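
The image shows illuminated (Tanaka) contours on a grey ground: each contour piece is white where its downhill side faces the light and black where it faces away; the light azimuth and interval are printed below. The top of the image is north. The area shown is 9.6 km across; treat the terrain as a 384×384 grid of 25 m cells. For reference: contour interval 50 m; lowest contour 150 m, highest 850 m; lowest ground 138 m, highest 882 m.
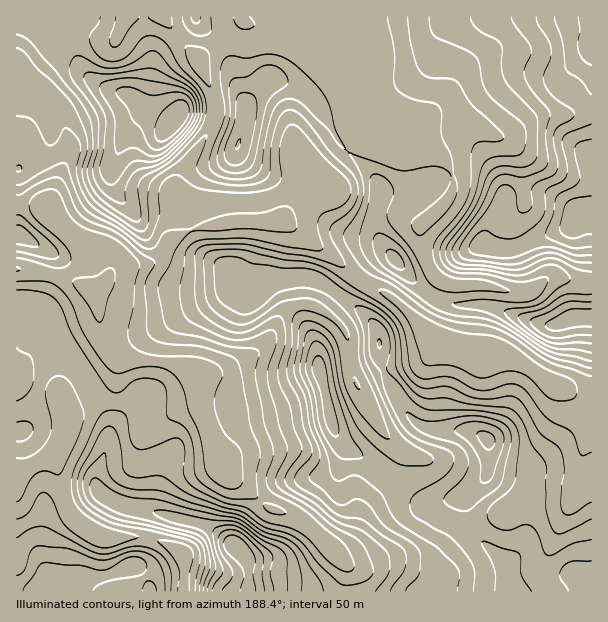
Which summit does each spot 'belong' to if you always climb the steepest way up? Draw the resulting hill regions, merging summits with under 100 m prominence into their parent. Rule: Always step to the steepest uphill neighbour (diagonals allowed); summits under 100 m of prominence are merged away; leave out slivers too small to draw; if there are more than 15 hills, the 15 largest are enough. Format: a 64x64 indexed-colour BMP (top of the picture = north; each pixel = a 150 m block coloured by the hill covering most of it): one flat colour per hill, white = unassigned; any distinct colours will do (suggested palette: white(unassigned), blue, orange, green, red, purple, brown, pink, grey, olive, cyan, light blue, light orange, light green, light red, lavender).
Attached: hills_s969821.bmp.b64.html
<image width="64" height="64" href="data:image/bmp;base64,Qk12CAAAAAAAAHYAAAAoAAAAQAAAAEAAAAABAAQAAAAAAAAIAAATCwAAEwsAABAAAAAAAAAA////ALR3HwAOf/8ALKAsACgn1gC9Z5QAS1aMAMJ34wB/f38AIr28AM++FwDox64AeLv/AIrfmACWmP8A1bDFAHd3d3d3d3d3d3MzMzMzMzMzMxERERERERERERERERERd3d3d3d3d3d3czMzMzMzMzMzMRERERERERERERERERF3d3d3d3d3d3dzMzMzMzMzMzMxEREREREREREREREREXd3d3d3d3d3d3MzMzMzMzMzMxERERERERERERERERERd3d3d3d3d3d3MzMzMzMzMzMxERERERERERERERERERF3d3d3d3d3dzMzMzMzMzMzMxEREREREREREREREREREXd3d3dzMzMzMzMzMzMzMzMxERERERERERERERERERERd3d3czMzMzMzMzMzMzMzMxERERERERERERERERERERF3d3czMzMzMzMzMzMzMzMxEREREREREREREREREREREXd3dzMzMzMzMzMzMzMzERERERERERERERERERERERERd3dzMzMzMzMzMzMzMzERERERERERERERERERERERERF3d3MzMzMzMzMzMzMzEREREREREREREREREREREREREXd3czMzMzMzMzMzMxERERERERERERERERERERERERERJ3dzMzMzMzMzMzMxEREREREREREREREREREREREREREiJzMzMzMzMzMzMxERERERERERERERERERERERERERESIiMzMzMzMzMzMzERERERERERERERERERERERERERERIiIjMzMzMzMzMzMREREREREREREREREREREREREREREiIiMzMzMzMzMzMRERERERERERERERERERERERERERESIiIjMzMzMzMzMxERERERERERERERERERERERERERERIiIiMzMzMzMzMzEREREREREREREREREREREREREREREiIiMzMzMzMzMzERERERERERERERERERERERERERERESIiIzMzMzMzMzMRERERERERERERERERERERERERERFmIiIjMzMzMzMzMxERERERERERERERERERERERERERFmYiIiIzMzMzMzMzERERERERERERERERERERERERERZmZiIiIiMzMzMzMzERERERERERERERERERERERERERZmZmIiIiIiMzMzMREREREREREREREREREREREREREWZmZmYiIiIiIjERERERERERERERERERERERERERFmZmZmZmZiIiIiIiEREREREREREREREREREREREREWZmZmZmZmZmIiIiIiIRERERERERERERERERERERERFmZmZmZmZmZmYiIiIiIRERERERERERERERERERERERFmZmZmZmZmZmZiIiIiIhERERERERERERERERERERERFmZmZmZmZmZmZmIiIiIiEREREREREREREREREREREREmZmZmZmZmZmZmYiIiIiIREREREREREREREREREREREiJmZmZmZmZmZmZiIiIiIhERERERERERERERERERERIiIiZmZmZiImZmZmIiIiIiIRERERERERERERERERESIiIiIiIiIiIiImZiIiIiIiIkERERERERERERERERESIiIiIiIiIiIiIiIiIiIiIiIkRERBERERERERERERESIiIiIiIiIiIiIiIiIiIiIiIiREREQRERERERERERESIiIiIiIiIiIiIiIiIiIiIiIiREREREERERERERERESIiIiIiIiIiIiIiIiIiIiIiIkREREREQhEREREREREiIiIiIiIiIiIiIiIiIiIiIiIkRERERERCIhEREREREiIiIiIiIiIiIiIiIiIiIiIiIkREREREREIiJVVVVVUiIiIiIiIiIiIiIiIiIiIiIiIiREREREREQiIlVVVVVSIiIiIiIiIiIiIiIiIiIiIiIiJERERERERCIlVVVVVVUiIiIiIiIiIiIiIiIiIiIiIiIkREREREREIlVVVVVVVVIiIiIiIiIiIiIiIiIiIiIiIiJERERERERFVVVVVVVVVSIiIiIiIiIiIiIiIiIiIiIiIkREREREREVVVVVVVVVVVSIiIiIiIiIiIiIiIiIiIiIiRERERERERFVVVVVVVVVVUiIiIiIiIiIiIiIiIiIiIiIkRERERERERVVVVVVVVVVSIiIiIiIiIiIiIiIiIiIiIiRERERERERFVVVVVVVVVVUiIiIiIiIiIiIiIiIiIiIiJERERERERERVVVVVVVVVVVIiIiIiIiIiIiIiIiIiIiJEREREREREREVVVVVVVVVVUiIiIiIiIiIiIiIiIiIiIkRERERERERERVVVVVVVVVVSIiIiIiIiIiIiIiIiIiIiRERERERERERFVVVVVVVVVSIiIiIiIiIiIiIiIiIiIiREREREREREREVVVVVVVVVVIiIiIiIiIiIiIiIiIiIiRERERERERERERVVVVVVVVVIiIiIiIiIiIiIiIiIiIiRERERERERERERVVVVVVVVVUiIiIiIiIiIiIiIiIiIkRERERERERERERFVVVVVVVVUiIiIiIiIiIiIiIiIiIiREREREREREREREVVVVVVVVVSIiIiIiIiIiIiIiIiIiJEREREREREREREJVVVVVVVVSIiIiIiIiIiIiIiIiIiIkREREREREREREIiVVVVVVVSIiIiIiIiIiIiIiIiIiIiREREREREREREIiIlVVVVUiIiIiIiIiIiIiIiIiIiIiJEREREREREREIiIiJVVVIiIiIiIiIiIiIiIiIiIiIiIkREREREREREQiIiIiIiIiIiIiIiIiIiIiIiIiIiIiIi"/>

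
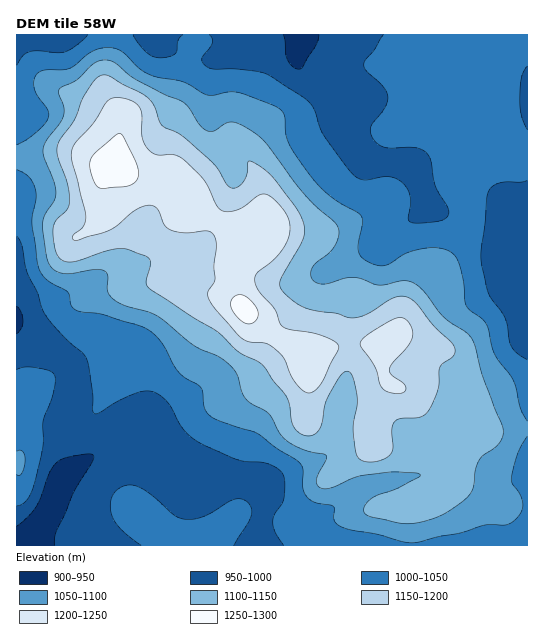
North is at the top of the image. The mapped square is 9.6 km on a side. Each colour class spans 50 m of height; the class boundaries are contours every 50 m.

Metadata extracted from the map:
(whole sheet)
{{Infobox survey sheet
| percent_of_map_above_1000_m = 79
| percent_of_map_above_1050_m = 51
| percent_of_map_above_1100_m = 37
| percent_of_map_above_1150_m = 22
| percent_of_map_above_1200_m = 9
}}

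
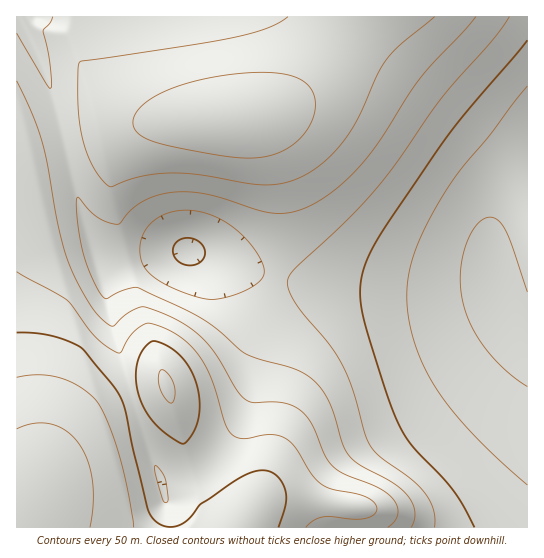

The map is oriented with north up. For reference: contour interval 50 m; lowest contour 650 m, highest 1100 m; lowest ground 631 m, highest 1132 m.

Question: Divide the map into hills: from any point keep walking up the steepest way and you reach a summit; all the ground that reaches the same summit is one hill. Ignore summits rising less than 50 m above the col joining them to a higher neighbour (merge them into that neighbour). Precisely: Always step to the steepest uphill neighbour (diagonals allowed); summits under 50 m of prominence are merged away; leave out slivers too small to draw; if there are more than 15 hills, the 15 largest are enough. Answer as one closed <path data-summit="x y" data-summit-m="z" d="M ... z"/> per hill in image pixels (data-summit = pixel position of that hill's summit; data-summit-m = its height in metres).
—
<path data-summit="238 118" data-summit-m="986" d="M527 16l-505 0-1 2 16 32 15 41 25 107 15 48 7 15 27 0 27-6 34-4 62 20 50 12 103 8 49 0 38-6 8 1-6-29 1-32 11-19 25-19z"/><path data-summit="33 503" data-summit-m="1132" d="M21 16l-5 1 0 510 511 1 1-339-21 12-11 14-4 10-1 32 7 31-9-1-46 6-109-1-27 4-18 9-14 18-8 16-8 22-6 32-5 17-13 24-29 33-12 6-32 10-19-52-20-64-12-49-8-47-11-25-15-48-25-107-15-41z"/><path data-summit="166 386" data-summit-m="1057" d="M187 251l-34 4-27 6-27 1 5 15 7 41 17 68 34 97 32-10 12-6 29-33 13-24 5-17 6-32 8-22 17-29 13-10 16-5 21-3 109 1 45-6-11 0-26 4-49 0-93-7-42-8z"/>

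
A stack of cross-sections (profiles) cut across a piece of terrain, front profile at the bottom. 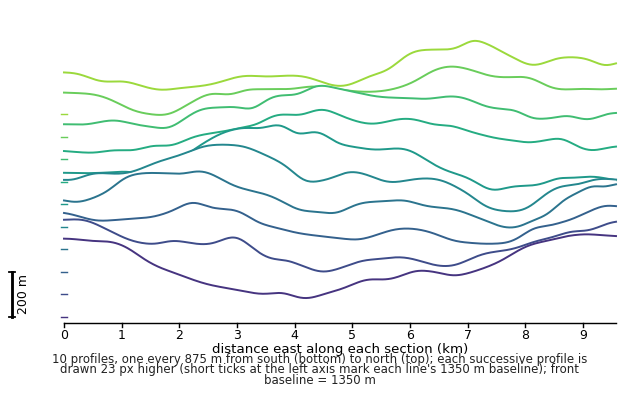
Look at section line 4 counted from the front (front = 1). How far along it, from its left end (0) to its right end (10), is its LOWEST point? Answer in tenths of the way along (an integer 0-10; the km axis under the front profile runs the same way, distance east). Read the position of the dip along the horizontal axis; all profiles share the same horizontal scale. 8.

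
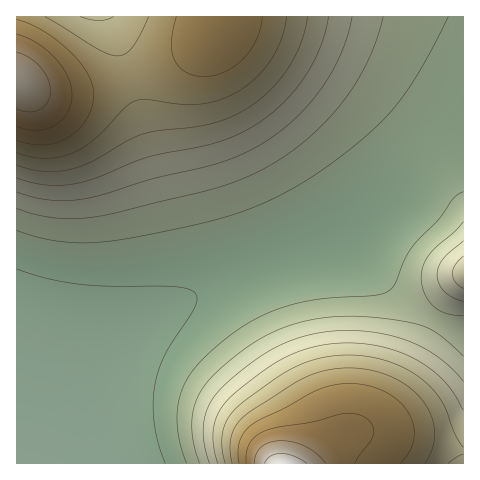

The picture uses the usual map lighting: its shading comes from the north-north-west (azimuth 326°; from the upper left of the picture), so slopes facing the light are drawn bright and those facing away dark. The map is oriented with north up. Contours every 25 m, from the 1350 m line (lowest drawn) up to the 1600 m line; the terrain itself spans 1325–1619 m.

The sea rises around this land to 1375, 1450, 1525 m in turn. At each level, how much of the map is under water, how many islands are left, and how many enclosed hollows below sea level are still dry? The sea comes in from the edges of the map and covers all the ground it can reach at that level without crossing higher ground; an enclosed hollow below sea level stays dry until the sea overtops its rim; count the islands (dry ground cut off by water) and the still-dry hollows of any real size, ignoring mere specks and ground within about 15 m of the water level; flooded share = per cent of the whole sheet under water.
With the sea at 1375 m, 39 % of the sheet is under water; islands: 0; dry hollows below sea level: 0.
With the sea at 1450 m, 67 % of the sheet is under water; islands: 0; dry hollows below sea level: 0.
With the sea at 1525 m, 89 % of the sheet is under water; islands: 0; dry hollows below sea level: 0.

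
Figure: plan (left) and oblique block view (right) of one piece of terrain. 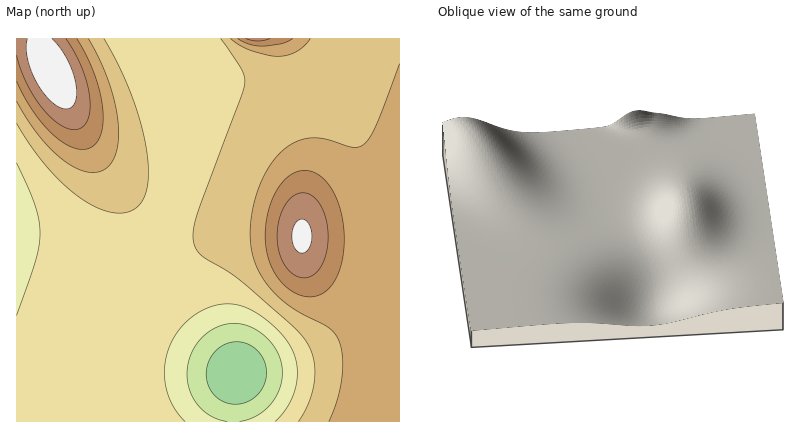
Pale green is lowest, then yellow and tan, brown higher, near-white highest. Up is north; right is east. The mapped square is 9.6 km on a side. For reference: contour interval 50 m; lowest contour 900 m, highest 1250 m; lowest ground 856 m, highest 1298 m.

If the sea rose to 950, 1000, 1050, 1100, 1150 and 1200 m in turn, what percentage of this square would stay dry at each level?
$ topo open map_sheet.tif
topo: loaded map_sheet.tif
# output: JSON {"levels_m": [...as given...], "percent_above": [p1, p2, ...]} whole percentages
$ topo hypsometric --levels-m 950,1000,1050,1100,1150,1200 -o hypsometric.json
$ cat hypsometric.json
{"levels_m": [950, 1000, 1050, 1100, 1150, 1200], "percent_above": [95, 90, 52, 29, 10, 6]}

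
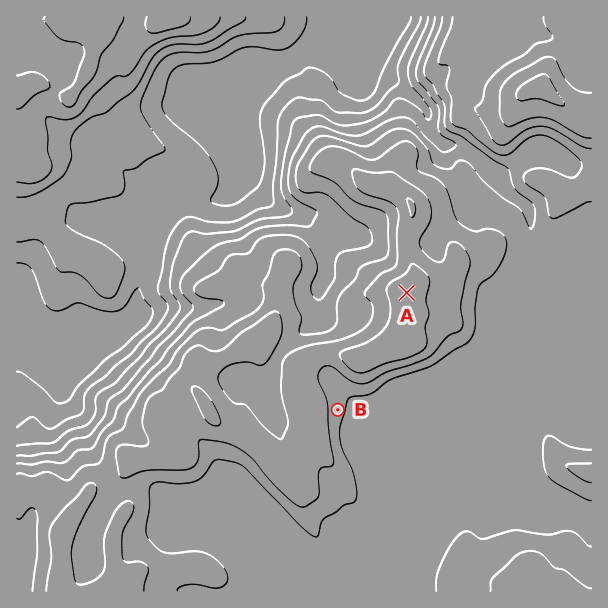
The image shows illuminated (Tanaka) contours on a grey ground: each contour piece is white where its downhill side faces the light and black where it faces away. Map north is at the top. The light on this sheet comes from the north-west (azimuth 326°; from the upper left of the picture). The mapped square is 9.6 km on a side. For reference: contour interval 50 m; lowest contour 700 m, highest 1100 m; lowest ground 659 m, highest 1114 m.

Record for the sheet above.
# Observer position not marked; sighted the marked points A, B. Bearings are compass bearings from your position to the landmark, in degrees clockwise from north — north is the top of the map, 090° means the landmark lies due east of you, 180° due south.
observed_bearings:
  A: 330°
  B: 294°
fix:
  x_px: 522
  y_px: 492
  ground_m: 910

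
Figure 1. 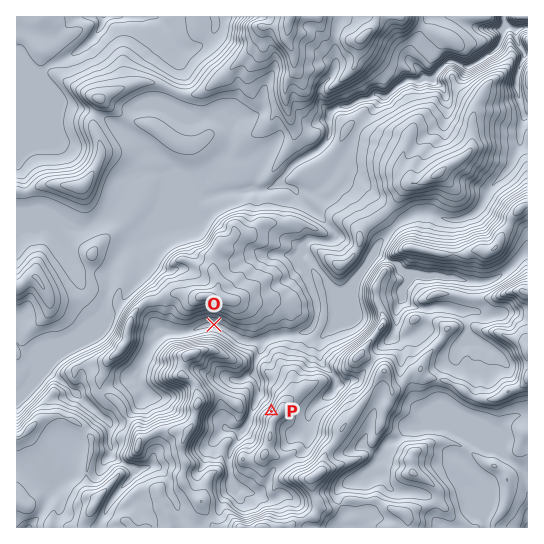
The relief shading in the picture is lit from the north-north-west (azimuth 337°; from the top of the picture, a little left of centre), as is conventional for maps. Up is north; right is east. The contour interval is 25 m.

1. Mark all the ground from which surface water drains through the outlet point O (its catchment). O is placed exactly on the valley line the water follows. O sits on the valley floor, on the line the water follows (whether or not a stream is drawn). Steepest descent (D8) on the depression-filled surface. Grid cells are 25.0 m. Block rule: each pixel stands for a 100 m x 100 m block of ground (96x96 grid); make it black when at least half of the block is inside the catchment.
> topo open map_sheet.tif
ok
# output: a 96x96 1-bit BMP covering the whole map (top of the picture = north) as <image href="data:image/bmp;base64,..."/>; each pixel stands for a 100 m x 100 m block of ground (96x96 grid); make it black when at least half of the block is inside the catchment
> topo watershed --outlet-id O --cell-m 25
<image width="96" height="96" href="data:image/bmp;base64,Qk2+BAAAAAAAAD4AAAAoAAAAYAAAAGAAAAABAAEAAAAAAIAEAAATCwAAEwsAAAIAAAAAAAAA////AAAAAAAAAAAAAAAAAAAAAAAAAAAAAAAAAAAAAAAAAAAAAAAAAAAAAAAAAAAAAAAAAAAAAAAAAAAAAAAAAAAAAAAAAAAAAAAAAAAAAAAAAAAAAAAAAAAAAAAAAAAAAAAAAAAAAAAAAAAAAAAAAAAAAAAAAAAAAAAAAAAAAAAAAAAAAAAAAAAAAAAAAAAAAAAAAAAAAAAAAAAAAAAAAAAAAAAAAAAAAAAAAAAAAAAAAAAAAAAAAAAAAAAAAAAAAAAAAAAAAAAAAAAAAAAAAAAAAAAAAAGAAAAAAAAAAAAAAAH/AAAAAAAAAAAAAAP/gAAAAAAAAAAAAAf/gAAAAAAAAAAAAA//wAAAAAAAAAAAAA//wAAAAAAAAAAAAB//wAAAAAAAAAAAAD//wAAAAAAAAAAAAP//wAAAAAAAAAAAAP//wAAAAAAAAAAAAP//gAAAAAAAAAAAAP//AAAAAAAAAAAAAH/+AAAAAAAAAAAAAH/+AAAAAAAAAAAAAH//AAAAAAAAAAAAAB//gAAAAAAAAAAAAA//8AAAAAAAAAAAAA//+AAAAAAAAAAAAAf/+AAAAAAAAAAAAAf/+AAAAAAAAAAAAAf/+AAAAAAAAAAAAAf/+AAAAAAAAAAAAAP/+AAAAAAAAAAAAAP/+AAAAAAAAAAAAAH/+AAAAAAAAAAAAAB/+AAAAAAAAAAAAAAP+AAAAAAAAAAAAAAAAAAAAAAAAAAAAAAAAAAAAAAAAAAAAAAAAAAAAAAAAAAAAAAAAAAAAAAAAAAAAAAAAAAAAAAAAAAAAAAAAAAAAAAAAAAAAAAAAAAAAAAAAAAAAAAAAAAAAAAAAAAAAAAAAAAAAAAAAAAAAAAAAAAAAAAAAAAAAAAAAAAAAAAAAAAAAAAAAAAAAAAAAAAAAAAAAAAAAAAAAAAAAAAAAAAAAAAAAAAAAAAAAAAAAAAAAAAAAAAAAAAAAAAAAAAAAAAAAAAAAAAAAAAAAAAAAAAAAAAAAAAAAAAAAAAAAAAAAAAAAAAAAAAAAAAAAAAAAAAAAAAAAAAAAAAAAAAAAAAAAAAAAAAAAAAAAAAAAAAAAAAAAAAAAAAAAAAAAAAAAAAAAAAAAAAAAAAAAAAAAAAAAAAAAAAAAAAAAAAAAAAAAAAAAAAAAAAAAAAAAAAAAAAAAAAAAAAAAAAAAAAAAAAAAAAAAAAAAAAAAAAAAAAAAAAAAAAAAAAAAAAAAAAAAAAAAAAAAAAAAAAAAAAAAAAAAAAAAAAAAAAAAAAAAAAAAAAAAAAAAAAAAAAAAAAAAAAAAAAAAAAAAAAAAAAAAAAAAAAAAAAAAAAAAAAAAAAAAAAAAAAAAAAAAAAAAAAAAAAAAAAAAAAAAAAAAAAAAAAAAAAAAAAAAAAAAAAAAAAAAAAAAAAAAAAAAAAAAAAAAAAAAAAAAAAAAAAAAAAAAAAAAAAAAAAAAAAAAAAAAAAAAAAAAAAAAAAAAAAAAAAAAAAAAAAAAAAAAAAAAAAAAAAAAAAAAAAAAAAAAAAAAAAAAAAAAAAAAAAAAAAAAAA="/>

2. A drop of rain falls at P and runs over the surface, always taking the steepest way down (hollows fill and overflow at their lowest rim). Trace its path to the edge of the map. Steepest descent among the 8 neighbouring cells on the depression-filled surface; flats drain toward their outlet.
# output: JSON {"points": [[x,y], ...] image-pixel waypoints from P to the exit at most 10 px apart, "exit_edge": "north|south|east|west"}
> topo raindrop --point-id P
{"points": [[271, 411], [261, 401], [259, 390], [258, 381], [255, 370], [257, 359], [261, 349], [266, 339], [277, 337], [287, 334], [298, 334], [309, 329], [315, 318], [317, 307], [314, 297], [310, 286], [306, 275], [302, 265], [305, 254], [307, 243], [318, 241], [329, 241], [334, 233], [325, 222], [314, 211], [303, 202], [295, 191], [286, 186], [282, 178], [291, 167], [302, 159], [313, 153], [323, 145], [330, 134], [330, 123], [331, 113], [342, 106], [353, 105], [363, 99], [374, 95], [385, 97], [395, 89], [406, 82], [417, 81], [427, 81], [438, 71], [449, 62], [459, 65], [470, 66], [481, 59], [491, 53], [499, 43], [503, 33], [503, 22], [503, 17]], "exit_edge": "north"}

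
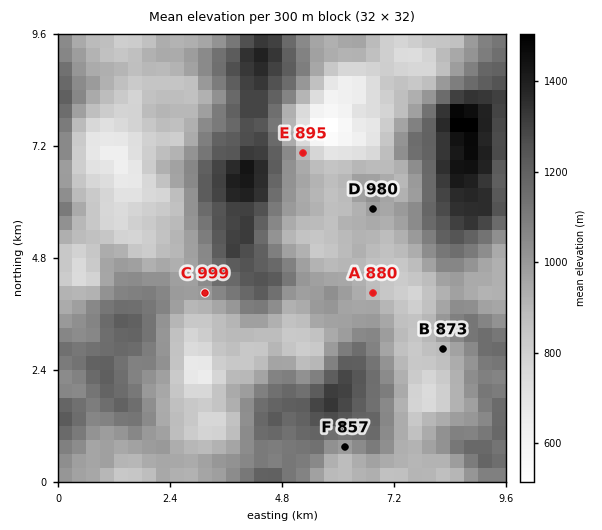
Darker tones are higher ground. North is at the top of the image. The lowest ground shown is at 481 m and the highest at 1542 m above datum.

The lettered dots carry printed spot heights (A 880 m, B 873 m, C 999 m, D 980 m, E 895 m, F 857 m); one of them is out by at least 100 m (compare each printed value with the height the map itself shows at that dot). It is F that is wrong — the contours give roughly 982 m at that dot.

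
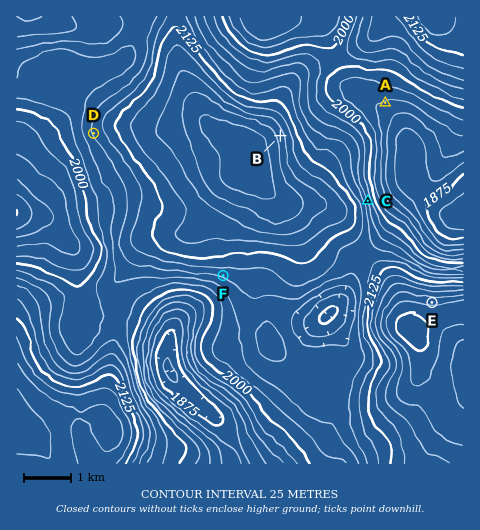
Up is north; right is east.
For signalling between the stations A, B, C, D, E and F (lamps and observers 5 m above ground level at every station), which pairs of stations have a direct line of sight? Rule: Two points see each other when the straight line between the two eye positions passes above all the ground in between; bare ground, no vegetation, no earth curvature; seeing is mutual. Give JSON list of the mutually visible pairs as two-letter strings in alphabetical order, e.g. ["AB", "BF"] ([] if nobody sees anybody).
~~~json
["AB", "AC", "AE", "BE", "CE"]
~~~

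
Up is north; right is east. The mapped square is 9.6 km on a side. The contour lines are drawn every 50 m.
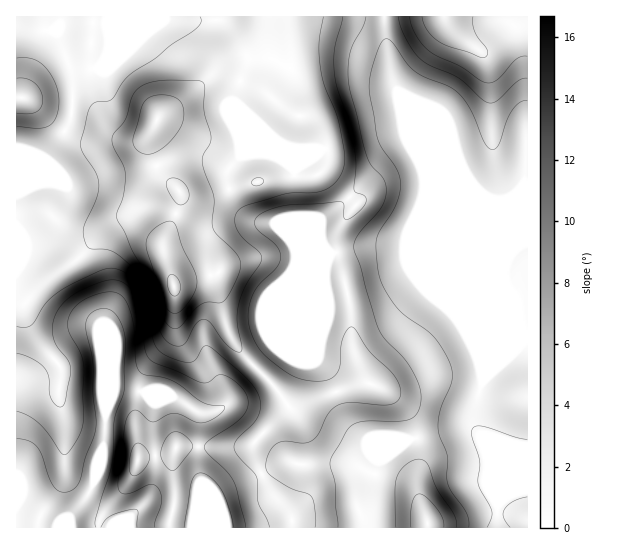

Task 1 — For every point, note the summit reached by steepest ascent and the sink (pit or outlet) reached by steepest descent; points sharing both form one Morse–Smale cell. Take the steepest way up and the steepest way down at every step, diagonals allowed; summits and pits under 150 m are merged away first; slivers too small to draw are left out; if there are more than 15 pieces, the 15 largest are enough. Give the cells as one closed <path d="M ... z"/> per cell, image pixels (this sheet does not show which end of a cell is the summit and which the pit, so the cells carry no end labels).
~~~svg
<path d="M286 16l-270 1 1 511 275-1 0-9-3-5-21-26-15-34 0-10 35-34 0-4-17-23-23-21-15-19-9-23-8-32-1-9 2-4-32 6-11 5-11-36 2-14 15-32 1-10 5 3 20 0 33-11 42-9 33 0 10-7 4-12-5-23-6-9-8-8-11-1-8-4-15-13 0-5 16-28 0-19z"/><path d="M383 16l-96 1 4 30 0 19-16 28 0 5 15 13 8 4 11 1 8 8 8 17 0 9 3 6-1 6-3 6-10 7-33 0-42 9-33 11-20 0-5-3-4 18-14 32 2 16 9 26 11-5 34-7-4 5 1 9 8 32 9 23 15 19 23 21 17 23 0 4-35 34 0 10 15 34 21 26 4 15 234 0 1-283-9 2-10 10-6 13-23 56-1 30 0-69-84-201-6-20z"/><path d="M527 16l-143 1 5 49 6 20 84 201 0 69 1-30 23-56 6-13 10-10 9-4z"/>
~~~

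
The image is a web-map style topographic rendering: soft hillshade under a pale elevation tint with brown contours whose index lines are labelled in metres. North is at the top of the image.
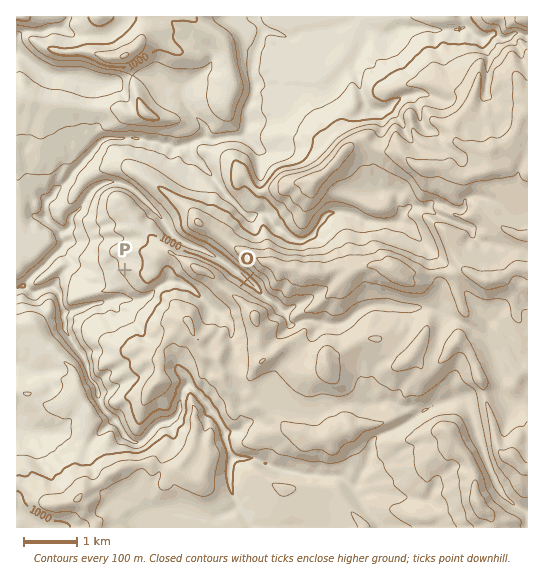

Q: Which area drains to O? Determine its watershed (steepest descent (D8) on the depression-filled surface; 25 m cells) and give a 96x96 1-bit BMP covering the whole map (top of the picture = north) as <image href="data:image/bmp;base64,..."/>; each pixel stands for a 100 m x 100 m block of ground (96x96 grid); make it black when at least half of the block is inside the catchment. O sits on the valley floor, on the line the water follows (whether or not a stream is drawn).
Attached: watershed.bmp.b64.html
<image width="96" height="96" href="data:image/bmp;base64,Qk2+BAAAAAAAAD4AAAAoAAAAYAAAAGAAAAABAAEAAAAAAIAEAAATCwAAEwsAAAIAAAAAAAAA////AAAAAAAAAAAAAAAAAAAAAAAAAAAAAAAAAAAAAAAAAAAAAAAAAAAAAAAAAAAAAAAAAAAAAAAAAAAAAAAAAAAAAAAAAAAAAAAAAAAAAAAAAAAAAAAAAAAAAAAAAAAAAAAAAAAAAAAAAAAAAAAAAAAAAAAAAAAAAAAAAAAAAAAAAAAAAAAAAAAAAAAAAAAAAAAAAAAAAAAAAAAAAAAAAAAAAAAAAAAAAAAAAAAAAAAAAAAAAAAAAAAAAAAAAAAAAAAAAAAAAAAAAAAAAAAAAAAAAAAAAAAAAAAAAAAAAAAAAAAAAAAAAAAAAAAAAAAAAAAAAAAAAAAAAAAAAAAAAAAAAAAAAAAAAAAAAAAAAAAAAAAAAAAAAAAAAAAAAAAAAAAAAAAAAAAAAAAAAAAAAAAAAAAAAAAAAAAAAAAAAAAAAAAAAAAAAAAAAAAAAAAAAAAAAAAAAAAAAAAAAAAAAAAAAAAAAAAAAAAPgAAAAAAAAAAAAAAfwAAOAAAAAAAAAAA/4ADfAAAAAAAAAAP/8AH/gAAAAAAAAAP//AP/wAAAAAAAAAf//wf/wAAAAAAAAAP/////4AAAAAAAAAP/////4AAAAAAAAAf/////4AAAAAAAAAf/////8AAAAAAAAAf/////8AAAAAAAAA//////8AAAAAAAAB//////8AAAAAAAAD//////4AAAAAAAAH//////4AAAAAAAAD//////4AAAAAAAAB//////4AAAAAAAAB//////4AAAAAAAAA//////wAAAAAAAAAf4CP4AAAAAAAAAAAOAAAAAAAAAAAAAAAAAAAAAAAAAAAAAAAAAAAAAAAAAAAAAAAAAAAAAAAAAAAAAAAAAAAAAAAAAAAAAAAAAAAAAAAAAAAAAAAAAAAAAAAAAAAAAAAAAAAAAAAAAAAAAAAAAAAAAAAAAAAAAAAAAAAAAAAAAAAAAAAAAAAAAAAAAAAAAAAAAAAAAAAAAAAAAAAAAAAAAAAAAAAAAAAAAAAAAAAAAAAAAAAAAAAAAAAAAAAAAAAAAAAAAAAAAAAAAAAAAAAAAAAAAAAAAAAAAAAAAAAAAAAAAAAAAAAAAAAAAAAAAAAAAAAAAAAAAAAAAAAAAAAAAAAAAAAAAAAAAAAAAAAAAAAAAAAAAAAAAAAAAAAAAAAAAAAAAAAAAAAAAAAAAAAAAAAAAAAAAAAAAAAAAAAAAAAAAAAAAAAAAAAAAAAAAAAAAAAAAAAAAAAAAAAAAAAAAAAAAAAAAAAAAAAAAAAAAAAAAAAAAAAAAAAAAAAAAAAAAAAAAAAAAAAAAAAAAAAAAAAAAAAAAAAAAAAAAAAAAAAAAAAAAAAAAAAAAAAAAAAAAAAAAAAAAAAAAAAAAAAAAAAAAAAAAAAAAAAAAAAAAAAAAAAAAAAAAAAAAAAAAAAAAAAAAAAAAAAAAAAAAAAAAAAAAAAAAAAAAAAAAAAAAAAAAAAAAAAAAAAAAAAAAAAAAAAAAAAAAAAAAAAAAAAAAAAAAAAAAAAAAAAAAAAAAAAAAAAAAAAAAAAA="/>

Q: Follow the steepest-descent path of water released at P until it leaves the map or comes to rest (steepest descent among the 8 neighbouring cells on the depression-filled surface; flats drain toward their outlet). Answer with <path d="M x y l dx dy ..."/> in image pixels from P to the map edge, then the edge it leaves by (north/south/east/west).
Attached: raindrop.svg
<path d="M125 270l-14 13-21 0-3-1-16-16 0-4-10-11 0-1-3 0-13 15-4 2-16 16 0 2-3 0-3 2-2 0"/>
exit: west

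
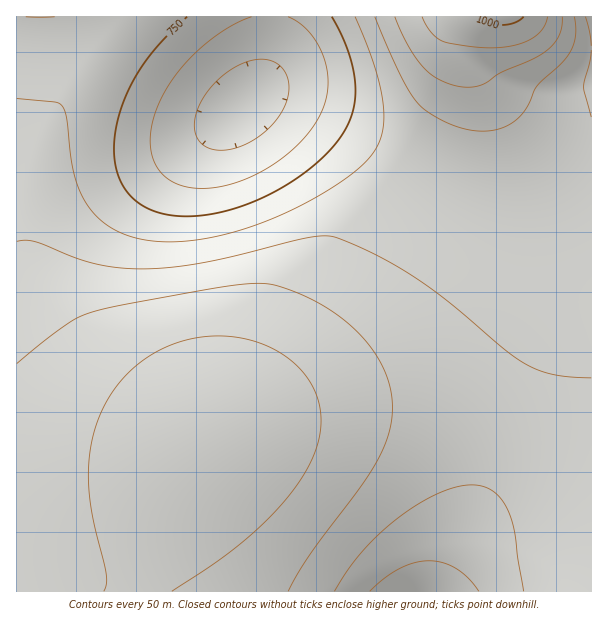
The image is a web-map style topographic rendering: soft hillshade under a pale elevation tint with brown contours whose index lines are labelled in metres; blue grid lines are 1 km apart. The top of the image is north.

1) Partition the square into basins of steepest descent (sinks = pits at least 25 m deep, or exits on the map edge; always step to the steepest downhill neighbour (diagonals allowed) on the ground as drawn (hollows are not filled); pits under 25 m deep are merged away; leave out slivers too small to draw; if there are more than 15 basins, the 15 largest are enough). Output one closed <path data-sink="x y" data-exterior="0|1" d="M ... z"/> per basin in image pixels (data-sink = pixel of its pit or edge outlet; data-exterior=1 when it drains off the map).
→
<path data-sink="242 107" data-exterior="0" d="M480 16l-464 1 1 575 124 0 10-35 15-36 16-35 28-46 9-10 80-38 51-30 45-34 27-29 18-26 18-34 18-57 5-27 1-29-4-39-9-25 0-20z"/><path data-sink="420 591" data-exterior="1" d="M407 410l-59 0-36 4-60 8-34 10-14 17-26 46-27 62-7 22-2 12 450 0 0-99-11-12-33-26-48-24-47-14z"/><path data-sink="591 17" data-exterior="1" d="M591 16l-109 0-4 4-9 22 0 20 7 19 5 24 1 26-2 34-16 59-24 49-25 35-20 20-30 24-50 32-88 44 61-12 60-6 59 0 46 6 47 14 33 15 30 19 29 27z"/>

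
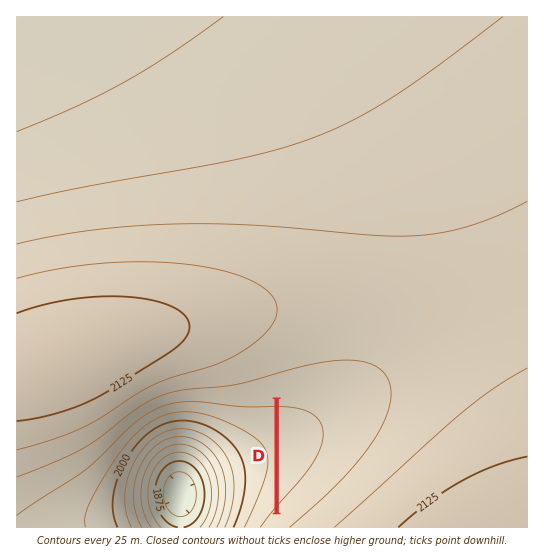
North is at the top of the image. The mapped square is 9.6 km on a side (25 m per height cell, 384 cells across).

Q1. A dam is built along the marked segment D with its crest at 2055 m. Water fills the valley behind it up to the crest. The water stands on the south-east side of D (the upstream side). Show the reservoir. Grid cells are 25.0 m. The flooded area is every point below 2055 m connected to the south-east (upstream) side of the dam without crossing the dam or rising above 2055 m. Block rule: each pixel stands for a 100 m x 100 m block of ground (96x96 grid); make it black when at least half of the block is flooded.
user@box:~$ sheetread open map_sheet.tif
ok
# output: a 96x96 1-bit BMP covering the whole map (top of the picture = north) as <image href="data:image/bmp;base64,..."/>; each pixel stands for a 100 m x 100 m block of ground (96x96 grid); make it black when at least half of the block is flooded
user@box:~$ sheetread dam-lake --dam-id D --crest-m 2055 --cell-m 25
<image width="96" height="96" href="data:image/bmp;base64,Qk2+BAAAAAAAAD4AAAAoAAAAYAAAAGAAAAABAAEAAAAAAIAEAAATCwAAEwsAAAIAAAAAAAAA////AAAAAAAAAAAAAAAAAAAAAAAAAAAAAAAAAAAAAAAAAAAAAAAAAAAAAAAAAAAAAAAAAAAAAAAAAAAAAABAAAAAAAAAAAAAAABgAAAAAAAAAAAAAABwAAAAAAAAAAAAAAB4AAAAAAAAAAAAAAB8AAAAAAAAAAAAAAB+AAAAAAAAAAAAAAB/AAAAAAAAAAAAAAB/gAAAAAAAAAAAAAB/wAAAAAAAAAAAAAB/wAAAAAAAAAAAAAB/4AAAAAAAAAAAAAB/4AAAAAAAAAAAAAB/8AAAAAAAAAAAAAB/8AAAAAAAAAAAAAB/8AAAAAAAAAAAAAB/8AAAAAAAAAAAAAB/8AAAAAAAAAAAAAB/4AAAAAAAAAAAAAB/wAAAAAAAAAAAAAB/AAAAAAAAAAAAAAAAAAAAAAAAAAAAAAAAAAAAAAAAAAAAAAAAAAAAAAAAAAAAAAAAAAAAAAAAAAAAAAAAAAAAAAAAAAAAAAAAAAAAAAAAAAAAAAAAAAAAAAAAAAAAAAAAAAAAAAAAAAAAAAAAAAAAAAAAAAAAAAAAAAAAAAAAAAAAAAAAAAAAAAAAAAAAAAAAAAAAAAAAAAAAAAAAAAAAAAAAAAAAAAAAAAAAAAAAAAAAAAAAAAAAAAAAAAAAAAAAAAAAAAAAAAAAAAAAAAAAAAAAAAAAAAAAAAAAAAAAAAAAAAAAAAAAAAAAAAAAAAAAAAAAAAAAAAAAAAAAAAAAAAAAAAAAAAAAAAAAAAAAAAAAAAAAAAAAAAAAAAAAAAAAAAAAAAAAAAAAAAAAAAAAAAAAAAAAAAAAAAAAAAAAAAAAAAAAAAAAAAAAAAAAAAAAAAAAAAAAAAAAAAAAAAAAAAAAAAAAAAAAAAAAAAAAAAAAAAAAAAAAAAAAAAAAAAAAAAAAAAAAAAAAAAAAAAAAAAAAAAAAAAAAAAAAAAAAAAAAAAAAAAAAAAAAAAAAAAAAAAAAAAAAAAAAAAAAAAAAAAAAAAAAAAAAAAAAAAAAAAAAAAAAAAAAAAAAAAAAAAAAAAAAAAAAAAAAAAAAAAAAAAAAAAAAAAAAAAAAAAAAAAAAAAAAAAAAAAAAAAAAAAAAAAAAAAAAAAAAAAAAAAAAAAAAAAAAAAAAAAAAAAAAAAAAAAAAAAAAAAAAAAAAAAAAAAAAAAAAAAAAAAAAAAAAAAAAAAAAAAAAAAAAAAAAAAAAAAAAAAAAAAAAAAAAAAAAAAAAAAAAAAAAAAAAAAAAAAAAAAAAAAAAAAAAAAAAAAAAAAAAAAAAAAAAAAAAAAAAAAAAAAAAAAAAAAAAAAAAAAAAAAAAAAAAAAAAAAAAAAAAAAAAAAAAAAAAAAAAAAAAAAAAAAAAAAAAAAAAAAAAAAAAAAAAAAAAAAAAAAAAAAAAAAAAAAAAAAAAAAAAAAAAAAAAAAAAAAAAAAAAAAAAAAAAAAAAAAAAAAAAAAAAAAAAAAAAAAAAAAAAAAAAAAAAAAAAAAAAAAAAAAAAAAAAAAAAAAAAAAAAAAAAAAAAAAAAAAAAAAAAAAAAAAAAAAAAAAAAAAA="/>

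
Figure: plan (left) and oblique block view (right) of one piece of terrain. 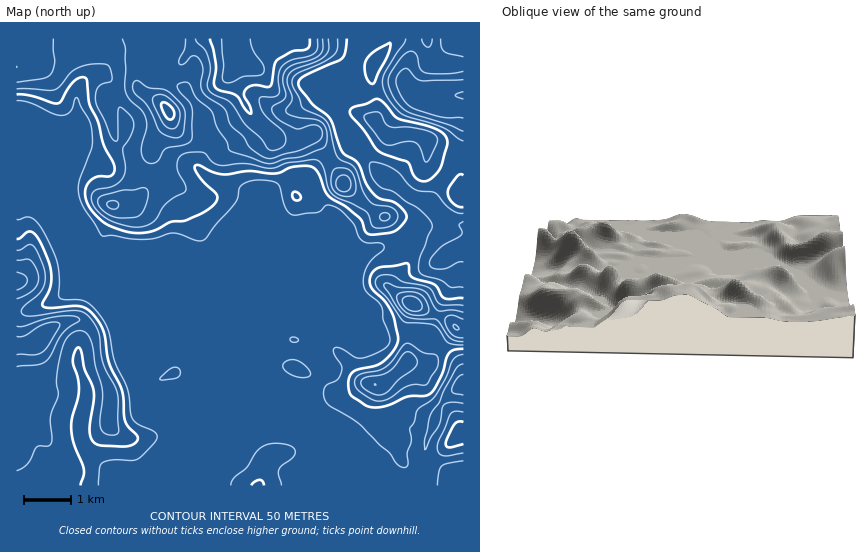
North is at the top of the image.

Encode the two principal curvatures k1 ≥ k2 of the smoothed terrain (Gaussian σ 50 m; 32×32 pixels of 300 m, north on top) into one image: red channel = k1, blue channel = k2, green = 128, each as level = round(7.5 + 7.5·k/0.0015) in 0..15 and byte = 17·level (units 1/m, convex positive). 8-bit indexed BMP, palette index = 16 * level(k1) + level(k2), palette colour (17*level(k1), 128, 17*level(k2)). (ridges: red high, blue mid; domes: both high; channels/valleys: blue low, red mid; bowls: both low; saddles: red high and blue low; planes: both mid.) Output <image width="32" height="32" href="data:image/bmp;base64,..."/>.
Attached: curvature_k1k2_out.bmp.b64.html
<image width="32" height="32" href="data:image/bmp;base64,Qk02CAAAAAAAADYEAAAoAAAAIAAAACAAAAABAAgAAAAAAAAEAAATCwAAEwsAAAABAAAAAAAAAIAAABGAAAAigAAAM4AAAESAAABVgAAAZoAAAHeAAACIgAAAmYAAAKqAAAC7gAAAzIAAAN2AAADugAAA/4AAAACAEQARgBEAIoARADOAEQBEgBEAVYARAGaAEQB3gBEAiIARAJmAEQCqgBEAu4ARAMyAEQDdgBEA7oARAP+AEQAAgCIAEYAiACKAIgAzgCIARIAiAFWAIgBmgCIAd4AiAIiAIgCZgCIAqoAiALuAIgDMgCIA3YAiAO6AIgD/gCIAAIAzABGAMwAigDMAM4AzAESAMwBVgDMAZoAzAHeAMwCIgDMAmYAzAKqAMwC7gDMAzIAzAN2AMwDugDMA/4AzAACARAARgEQAIoBEADOARABEgEQAVYBEAGaARAB3gEQAiIBEAJmARACqgEQAu4BEAMyARADdgEQA7oBEAP+ARAAAgFUAEYBVACKAVQAzgFUARIBVAFWAVQBmgFUAd4BVAIiAVQCZgFUAqoBVALuAVQDMgFUA3YBVAO6AVQD/gFUAAIBmABGAZgAigGYAM4BmAESAZgBVgGYAZoBmAHeAZgCIgGYAmYBmAKqAZgC7gGYAzIBmAN2AZgDugGYA/4BmAACAdwARgHcAIoB3ADOAdwBEgHcAVYB3AGaAdwB3gHcAiIB3AJmAdwCqgHcAu4B3AMyAdwDdgHcA7oB3AP+AdwAAgIgAEYCIACKAiAAzgIgARICIAFWAiABmgIgAd4CIAIiAiACZgIgAqoCIALuAiADMgIgA3YCIAO6AiAD/gIgAAICZABGAmQAigJkAM4CZAESAmQBVgJkAZoCZAHeAmQCIgJkAmYCZAKqAmQC7gJkAzICZAN2AmQDugJkA/4CZAACAqgARgKoAIoCqADOAqgBEgKoAVYCqAGaAqgB3gKoAiICqAJmAqgCqgKoAu4CqAMyAqgDdgKoA7oCqAP+AqgAAgLsAEYC7ACKAuwAzgLsARIC7AFWAuwBmgLsAd4C7AIiAuwCZgLsAqoC7ALuAuwDMgLsA3YC7AO6AuwD/gLsAAIDMABGAzAAigMwAM4DMAESAzABVgMwAZoDMAHeAzACIgMwAmYDMAKqAzAC7gMwAzIDMAN2AzADugMwA/4DMAACA3QARgN0AIoDdADOA3QBEgN0AVYDdAGaA3QB3gN0AiIDdAJmA3QCqgN0Au4DdAMyA3QDdgN0A7oDdAP+A3QAAgO4AEYDuACKA7gAzgO4ARIDuAFWA7gBmgO4Ad4DuAIiA7gCZgO4AqoDuALuA7gDMgO4A3YDuAO6A7gD/gO4AAID/ABGA/wAigP8AM4D/AESA/wBVgP8AZoD/AHeA/wCIgP8AmYD/AKqA/wC7gP8AzID/AN2A/wDugP8A/4D/AIV2hoanhnaHl3Z3h4iHhqaouIeGh4eHh4d3h4WE13R2mIaImJiFdnaWhneHh4eHhna3loWFh4eHh3eEyaWlk3SYhpeXhZSFhpaGhod3h4eGhajJyKaHd4d3hJa3hZL4qIeHmIdzprjY18enhneHh3eHhISEhod3d3SnyKiXgMfph4eXh3SV6bVkhYWHd4eHd3eHh4eHh4Z0prZ1hriDgtmHh5eHhHT4tnN3h3eHh4eHh4eHh3eFlaemo4JzlYOhuHeHh5iFc/fHgoaGdoeHh4eHh4eHdoXItaLYyYWW2JCCdoaWl4SE95OEp7iolneHh4eHhoSmpoWT+fr3ppXYp1B2laaFg8bmcnaFlrmFh4eHh3emybeGdaSic6T4x7fIgba4pnVz57Rzh3eHhYeHh4eHh4aUhYeWt3V1Y+jHpONxxfjYZFL3tHR3h4eHh4d3h5iHl6iol5aFhnZT05N2oPmEtvn29fiRhoeHh4eHh3eHh4eGhoZ2lqiXloTTgID0+oGAgbXoo4KHh4eHh4eHd3d3h3eHh4eWhnZkcNb79PK3ppSBcZKDh4eHh4eHh4eHh4eHd4eHh3eHlYHU+PzGUZTZyqWEhoeGh4eHh3eHh5eHh3eHh4eHh4aS9/mSk7Wklqe5loR3hqiGh4eHd3eGmIiHd4eHl4eHd4PGlbWjUnSXpciFhYeWp3Z2hod3doWXmIeHh4eHh4eHdZSFhdZ0doaUx4SGd5aVcoKDhGSWp4aHh4eHh4d3h4akk4KEx5WGh5S2hHd2g6KmubiWlqeHdnZ3h4eGhoaGdIXo2KO2t6aUhpaGh4Kk6ei4mJaHh4eHhoZ3haaGl3NzteX85baEgMSHhoeHkvj616eXh4eoqKiXh3Z0ydmjsOX0tISCkmKl7HeHh4akxnSklpeXqKeGhIR1dHPFhHD4/8VjdIOmpqTHd4eHdoWWdISWlpaWdYKVhnSEtHBgcvT4tHJ0hbi4hKZ2l5aGh4aEppeol4Rklcq2pcjZtrei9IOhkpamhdeFloaoloaHhLemhciUpsaUhoWWlunV5tfVcXOmyZeV6ce1l6eEdXZz14Z0lcX3g4WGl5b3+LTF/bRwgufG5/jp1pR1g5S2g4X3dGRk+fqSdHWF58VxcpS1oLP42cekc3FylWOFt6aByMiSp+X6pJCThaXmgbTktHJ2lIS1xmNidHWFpqe4lnC2ppP6s6GBctbqt4OV+JNQdXd3dPWEY5SEc4PHt6inhIOEhdZ0hbeEY8e4t9nFcHJwcnWF+IRhpcjHx4eHh5e3t5WWp3eFyJVjx5eXp8TVyNjEs5XI6HKD2Ma3h4eHd4eHhpaXd4dzxrW3qKd1h6fZ2aWUhoTWxqPoc3U="/>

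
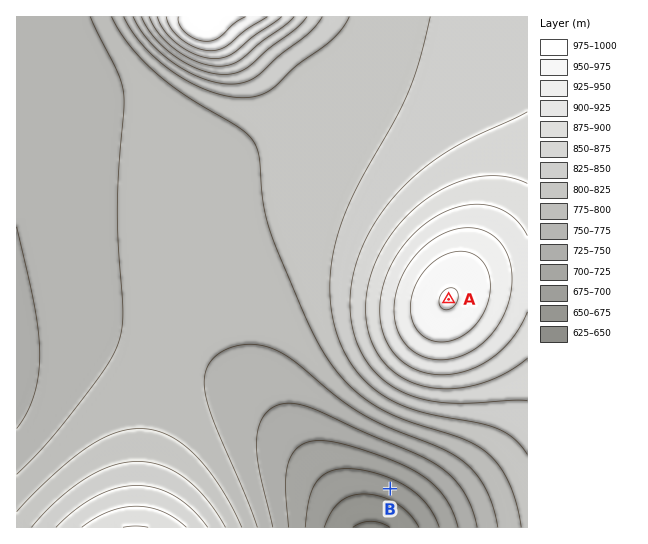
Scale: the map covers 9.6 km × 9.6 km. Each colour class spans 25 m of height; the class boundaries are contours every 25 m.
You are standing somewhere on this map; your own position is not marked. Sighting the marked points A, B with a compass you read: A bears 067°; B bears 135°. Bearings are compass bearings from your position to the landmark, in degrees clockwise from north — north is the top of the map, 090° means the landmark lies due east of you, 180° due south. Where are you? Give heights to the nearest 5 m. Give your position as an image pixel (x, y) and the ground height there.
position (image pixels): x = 275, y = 373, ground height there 765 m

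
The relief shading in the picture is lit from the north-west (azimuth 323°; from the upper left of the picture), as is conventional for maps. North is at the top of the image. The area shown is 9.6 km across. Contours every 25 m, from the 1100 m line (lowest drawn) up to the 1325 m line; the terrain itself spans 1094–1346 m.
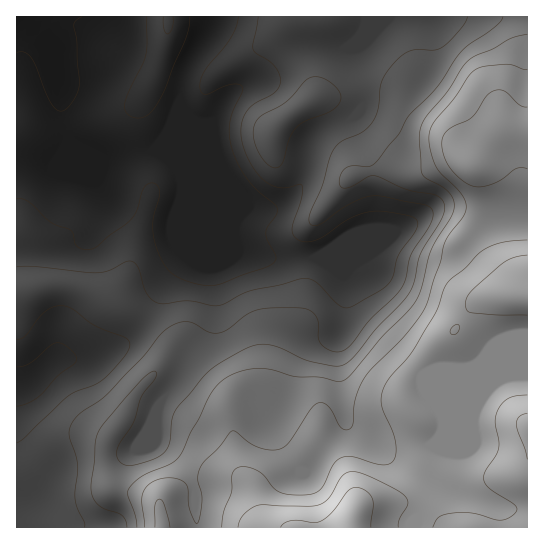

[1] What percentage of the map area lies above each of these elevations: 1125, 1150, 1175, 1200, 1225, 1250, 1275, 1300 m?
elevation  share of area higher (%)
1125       81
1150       68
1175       51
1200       40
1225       34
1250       27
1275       18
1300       5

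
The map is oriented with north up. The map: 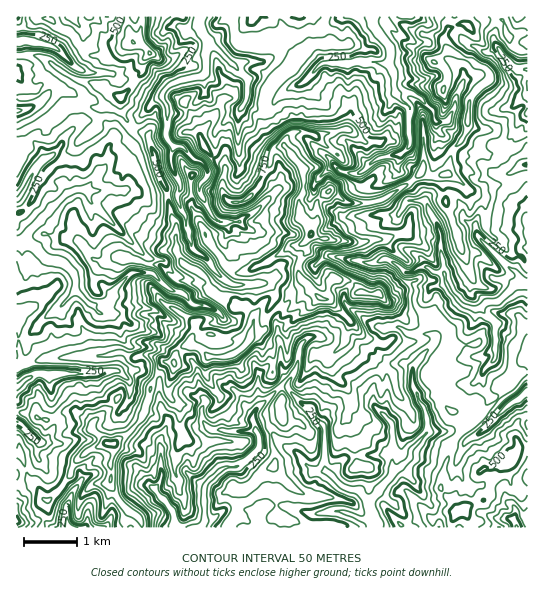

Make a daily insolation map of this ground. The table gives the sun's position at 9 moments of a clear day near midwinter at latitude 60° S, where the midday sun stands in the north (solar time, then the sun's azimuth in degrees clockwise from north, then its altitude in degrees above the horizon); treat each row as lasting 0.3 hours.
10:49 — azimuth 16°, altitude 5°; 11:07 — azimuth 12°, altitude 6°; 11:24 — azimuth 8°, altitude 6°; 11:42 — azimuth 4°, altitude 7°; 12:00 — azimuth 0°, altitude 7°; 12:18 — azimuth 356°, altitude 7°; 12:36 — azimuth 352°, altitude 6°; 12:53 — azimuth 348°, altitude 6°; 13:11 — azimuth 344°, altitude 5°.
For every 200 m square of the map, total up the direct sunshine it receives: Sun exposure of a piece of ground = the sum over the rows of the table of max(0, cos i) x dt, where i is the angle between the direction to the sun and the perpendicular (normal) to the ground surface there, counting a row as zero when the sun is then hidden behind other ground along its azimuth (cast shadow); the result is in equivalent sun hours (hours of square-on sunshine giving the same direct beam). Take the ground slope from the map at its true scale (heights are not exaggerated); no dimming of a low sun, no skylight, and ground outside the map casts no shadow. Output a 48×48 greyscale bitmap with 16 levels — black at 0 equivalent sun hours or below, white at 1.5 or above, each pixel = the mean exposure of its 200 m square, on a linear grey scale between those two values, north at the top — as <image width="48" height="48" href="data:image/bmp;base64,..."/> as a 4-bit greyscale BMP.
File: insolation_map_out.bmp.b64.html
<image width="48" height="48" href="data:image/bmp;base64,Qk32BAAAAAAAAHYAAAAoAAAAMAAAADAAAAABAAQAAAAAAIAEAAATCwAAEwsAABAAAAAAAAAAAAAAABEREQAiIiIAMzMzAERERABVVVUAZmZmAHd3dwCIiIgAmZmZAKqqqgC7u7sAzMzMAN3d3QDu7u4A////ACEAAAAAASAAAAAAAAAAABEAATAAABIAAAAAAAAAOjAAAAAAAAAAAAAAEwBURBAAAAIhAAACcgAAAAAAAAAAAAAAIARgO6MQAAKqEAACAAAAAAAAAAAAAAAAAkcRh1RAAjapUAEhAAAAAAAAAAAAAAAAADAmVxAAARiTUQAAAAAAAAAAAAAAAAABAAFWRlYxABQkVgAAAAAAAAAAAAAAAAARAAAzNJqnIHQUaIQAAAAAAAAAAAAAAAAAAAAkQXyahJABEAP+IAAAAAAAAAAAAAAAAAADUgOUajAARFV9wgAAAAAAAAAAAAAAAAAAASAbxiOIEpw1lQAAAAAAAAAAAAAAAAIAASMBmriLvP/ReRAAAAAAAAAAAAAAABQBRkNABUlxeqypViAAAAAAAAAAAAAAAFEDVXghAQIQEhBsRZAAAAAAAAAAAAAAARACMidTEAAAAAAAAlAAAAAAAAAAAAAAAQEyMhGpM2MhAAAAAANTAAAAAAAAAAAAAABTNWFGNkaaqpmXuYuzBcyBAAAAAAAAAAAWIQAiIUeHmqzfeIq7dxRmAAAAAAAAABMSNXQjgRFYp4unliAVZuyoQwAAAAAAAAAANGoyQgAXhXQQABAApzAERQAAAAAAABMihQIgFmIAJ0AAAxBaUwAjozEAAAAAABV2EAAY3JlQBAAAARihABWsh0EQRAAAOUESAAAAa3d0EAAAAWcAAYpRABQEggXv63EAAAIwAWiKUAAAAVAQAmAAAAFDFq7/+CEAABIAAFN0AAAAACECqgJ5YQAQAxEAEAAAABAAAEYQABdEehAKwQQSe1AAAAAAAAAAABEQFhABAWiboWpXIEMAA3YwAAEgAAAAATEBIgA1ZXaaJVVlEmEAADMDXKZDESEAAgAmZAAkRFVRRVZWG5AAABEGIQAAABEAAQAhIjABVSEDVVR4XRAAACVZUAAAAAAAAAASEDEAFAABARFzpRKDAAN3QCmnIAAAAAARAAIAAAAAAAAjMUr/UABThIu/+QAAACQwAAAQAAAAAAKQAEm9sQAAf5VTb/EAA4VTQQAAAAAAAAVBoQVIggATEwADMzk6lSIABBAAAAAAAAQUADmYdQCNgCEAAKuJcQAAACAAEAAAADgQAYl0qjakBFAAACZYkQATMAAABCAAAEQABmp5v/lAMABchiIyNgAAV4MAAEEAADEbqBp7nP///8qr+hJBAgIzWYqCAAAAABEDiWI3ea3/7utlvCVAAzAVVQFnMRAAAAAAbtIEYnu6plZmW0IQATAAM0QRIQAUEAAbiGhAUhSJVWpVVAAAAYAAAkEQABVjAAABismgVwACaLyZMiEDMEYRIREANlQgAAAAAjcgCHEAFGamchAAMQJXEQAFMAAAAAAAI0IAAnYQAAAAIQEUQBn0AGMgADQQAFiWAiAAABVRAAACMRb8KMZQAhAAAXRENM9rtAAlVUV2VGV9QEMjpgEQExAAOFR3dyJgUwBJp2aIeZqmEhaqQBIBhYEkqYiJiCEAE3I0mFipZb1jNO9jmIg0mg=="/>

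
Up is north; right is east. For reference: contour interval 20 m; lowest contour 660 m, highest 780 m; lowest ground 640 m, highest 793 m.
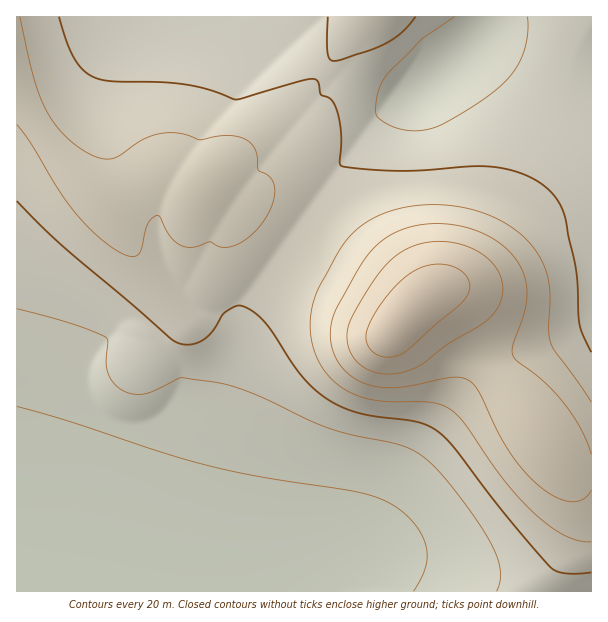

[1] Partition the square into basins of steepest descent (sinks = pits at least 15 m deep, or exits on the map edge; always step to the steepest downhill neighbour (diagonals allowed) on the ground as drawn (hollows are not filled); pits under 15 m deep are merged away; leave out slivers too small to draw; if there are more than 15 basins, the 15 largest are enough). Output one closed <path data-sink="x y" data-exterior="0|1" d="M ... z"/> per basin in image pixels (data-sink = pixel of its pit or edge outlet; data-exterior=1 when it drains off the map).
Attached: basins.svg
<path data-sink="17 591" data-exterior="1" d="M17 94l0 498 575-1 0-118-16-3-18-12-42-60-26-29-18-39-15-22-8-8-8-5-9-1-9 4-18 18-1-4-26-23-31-19-23-11-60-42-19-11-9-1-26-18-15-5-25-13-27 12-38 23-6 0-39-46z"/><path data-sink="437 75" data-exterior="0" d="M591 16l-228 0-67 89-33 33-61 45 34 22 9 1 12 6 67 47 41 21 27 20 12 12 1 4 18-18 9-4 9 1 8 5 8 8 15 22 18 39 26 29 36 52 11 13 13 7 8 2 8-1z"/><path data-sink="215 17" data-exterior="1" d="M362 16l-345 0-1 77 44 65 39 46 6 0 38-23 27-12 31 15 62-46 33-33 24-30z"/>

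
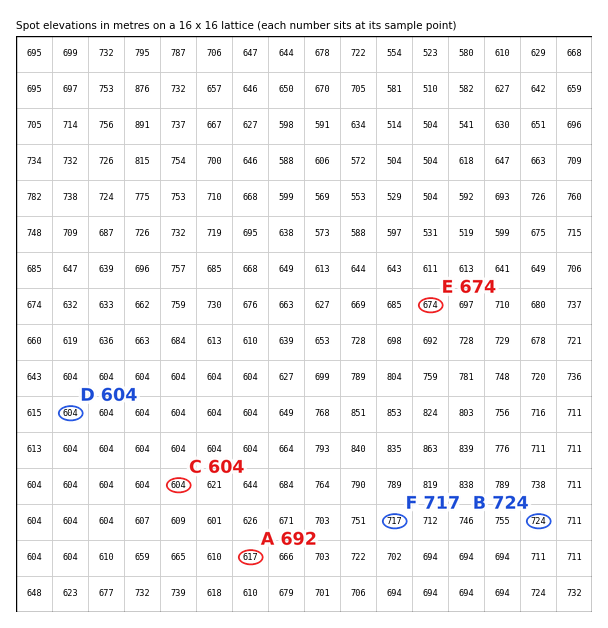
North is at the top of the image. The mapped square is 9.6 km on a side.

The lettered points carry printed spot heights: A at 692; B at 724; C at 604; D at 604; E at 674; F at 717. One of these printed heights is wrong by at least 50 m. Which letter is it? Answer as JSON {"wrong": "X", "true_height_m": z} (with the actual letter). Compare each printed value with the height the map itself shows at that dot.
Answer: {"wrong": "A", "true_height_m": 617}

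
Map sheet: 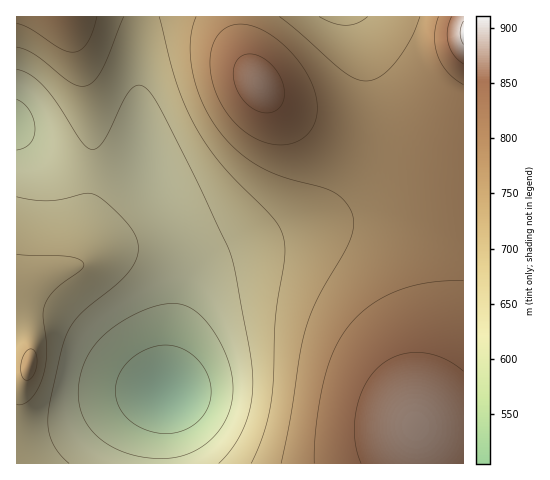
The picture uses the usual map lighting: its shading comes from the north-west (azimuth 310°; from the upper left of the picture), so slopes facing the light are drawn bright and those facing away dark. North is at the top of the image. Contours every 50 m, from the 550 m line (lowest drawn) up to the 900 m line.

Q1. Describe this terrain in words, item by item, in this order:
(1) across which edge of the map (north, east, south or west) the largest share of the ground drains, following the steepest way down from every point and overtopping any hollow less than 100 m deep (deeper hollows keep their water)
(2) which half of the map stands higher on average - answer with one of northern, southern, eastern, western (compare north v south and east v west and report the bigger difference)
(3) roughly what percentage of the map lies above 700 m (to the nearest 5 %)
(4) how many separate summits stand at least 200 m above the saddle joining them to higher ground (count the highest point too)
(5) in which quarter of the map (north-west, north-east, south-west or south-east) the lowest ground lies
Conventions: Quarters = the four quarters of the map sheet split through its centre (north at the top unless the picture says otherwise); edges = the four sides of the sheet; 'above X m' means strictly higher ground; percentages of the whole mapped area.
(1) Drainage is mainly to the south: more ground falls towards that edge than towards any other.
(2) On average the eastern half of the map is the higher ground.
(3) Ground above 700 m makes up about 55 % of the sheet.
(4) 1 summit rises at least 200 m above its surroundings.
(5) The lowest point lies in the south-west quarter of the map.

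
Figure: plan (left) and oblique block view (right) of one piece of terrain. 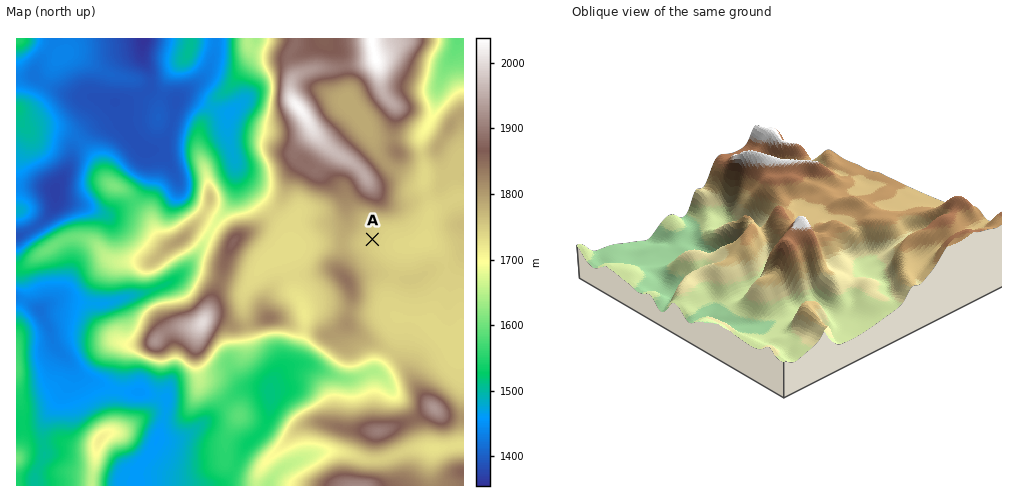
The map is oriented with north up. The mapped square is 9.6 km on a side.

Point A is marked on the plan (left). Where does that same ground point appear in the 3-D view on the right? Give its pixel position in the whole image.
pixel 845 195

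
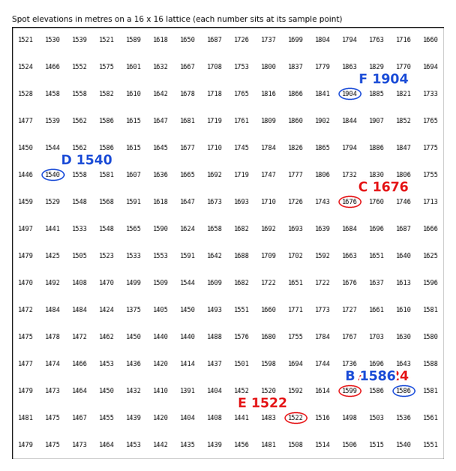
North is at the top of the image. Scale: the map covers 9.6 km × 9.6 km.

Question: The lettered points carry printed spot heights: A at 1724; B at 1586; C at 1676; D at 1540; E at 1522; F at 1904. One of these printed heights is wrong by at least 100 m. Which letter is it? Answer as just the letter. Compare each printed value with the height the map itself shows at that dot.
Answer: A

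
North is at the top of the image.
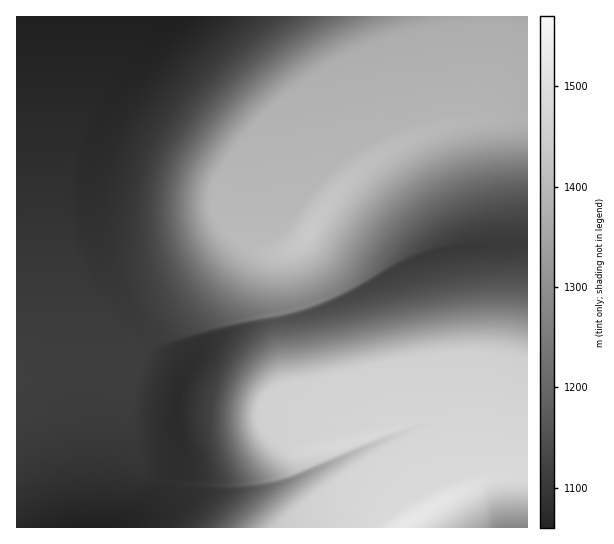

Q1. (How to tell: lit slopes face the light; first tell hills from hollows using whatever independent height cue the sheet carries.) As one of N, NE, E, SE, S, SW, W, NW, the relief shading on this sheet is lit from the E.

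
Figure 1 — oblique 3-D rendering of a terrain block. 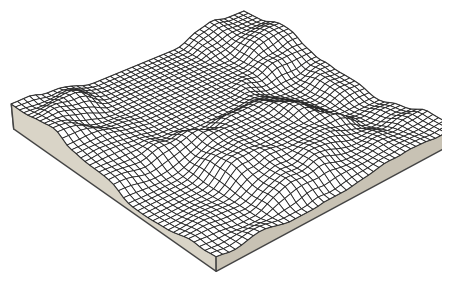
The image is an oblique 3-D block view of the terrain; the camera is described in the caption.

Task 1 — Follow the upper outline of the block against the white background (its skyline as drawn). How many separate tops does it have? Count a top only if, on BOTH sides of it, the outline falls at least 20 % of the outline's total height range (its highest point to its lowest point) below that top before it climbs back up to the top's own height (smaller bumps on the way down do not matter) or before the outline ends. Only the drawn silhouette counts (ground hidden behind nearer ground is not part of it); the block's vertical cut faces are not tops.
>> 3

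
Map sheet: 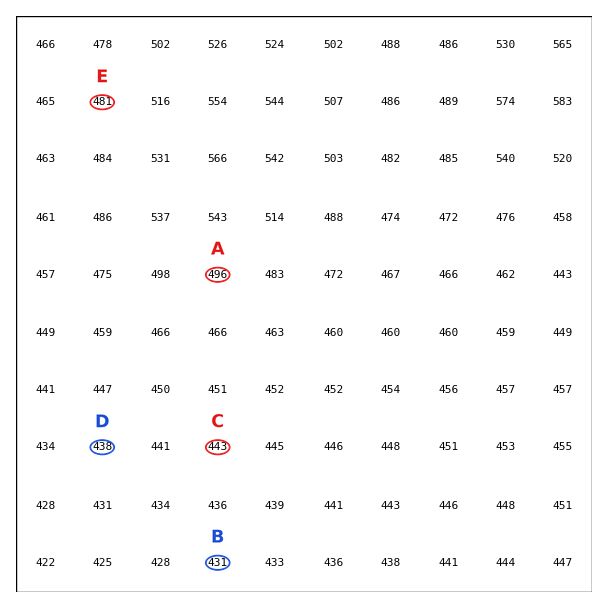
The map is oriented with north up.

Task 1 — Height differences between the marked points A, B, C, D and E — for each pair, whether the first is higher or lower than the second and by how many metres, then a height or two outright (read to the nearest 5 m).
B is lower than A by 65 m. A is higher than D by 55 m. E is higher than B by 50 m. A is higher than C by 50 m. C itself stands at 445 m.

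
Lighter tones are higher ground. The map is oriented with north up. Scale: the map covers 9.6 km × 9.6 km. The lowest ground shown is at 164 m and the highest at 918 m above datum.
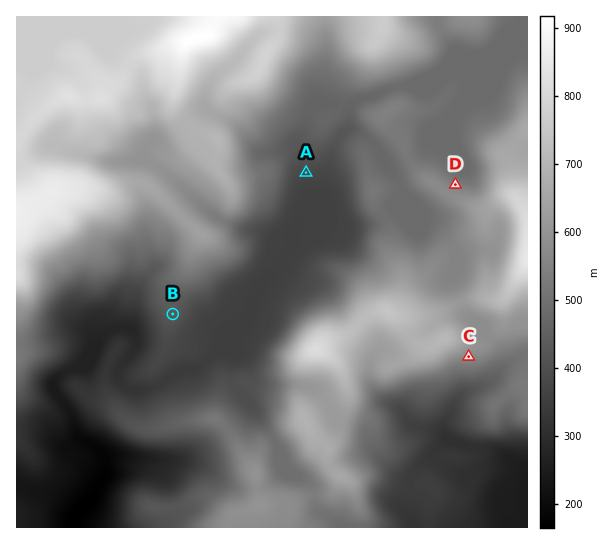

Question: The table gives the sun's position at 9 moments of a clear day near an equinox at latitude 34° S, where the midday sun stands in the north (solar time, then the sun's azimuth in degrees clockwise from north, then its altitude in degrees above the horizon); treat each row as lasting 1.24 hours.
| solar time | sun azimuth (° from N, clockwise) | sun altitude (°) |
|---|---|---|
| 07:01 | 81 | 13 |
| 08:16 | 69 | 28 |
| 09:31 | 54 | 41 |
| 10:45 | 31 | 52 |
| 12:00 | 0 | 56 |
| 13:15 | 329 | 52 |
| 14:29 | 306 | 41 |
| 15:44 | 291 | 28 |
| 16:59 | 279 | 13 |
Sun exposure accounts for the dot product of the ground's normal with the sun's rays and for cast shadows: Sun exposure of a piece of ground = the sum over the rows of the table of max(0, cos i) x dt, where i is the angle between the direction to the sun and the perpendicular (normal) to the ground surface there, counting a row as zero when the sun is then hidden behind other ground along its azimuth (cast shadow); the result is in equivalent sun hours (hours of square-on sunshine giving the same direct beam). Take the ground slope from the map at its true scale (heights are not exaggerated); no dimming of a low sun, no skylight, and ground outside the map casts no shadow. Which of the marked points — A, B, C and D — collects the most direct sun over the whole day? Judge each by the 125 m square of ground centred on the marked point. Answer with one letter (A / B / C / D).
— D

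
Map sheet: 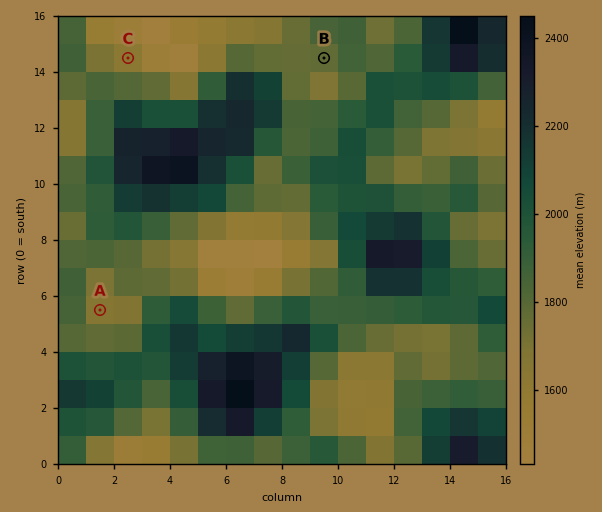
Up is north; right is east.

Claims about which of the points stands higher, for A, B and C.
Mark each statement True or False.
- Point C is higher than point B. False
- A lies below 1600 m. False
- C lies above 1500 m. True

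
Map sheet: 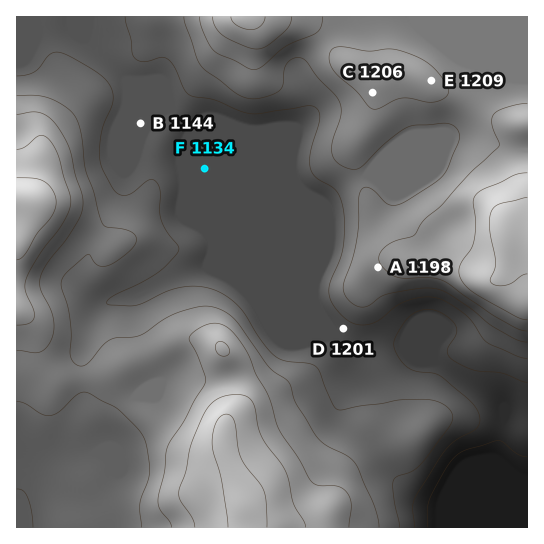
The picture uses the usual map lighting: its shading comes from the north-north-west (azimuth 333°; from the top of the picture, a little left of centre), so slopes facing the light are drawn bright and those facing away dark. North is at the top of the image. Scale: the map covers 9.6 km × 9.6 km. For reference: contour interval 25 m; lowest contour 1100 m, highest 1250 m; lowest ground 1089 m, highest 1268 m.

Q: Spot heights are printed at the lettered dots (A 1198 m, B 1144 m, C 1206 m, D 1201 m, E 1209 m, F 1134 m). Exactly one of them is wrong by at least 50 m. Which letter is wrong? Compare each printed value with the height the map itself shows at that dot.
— D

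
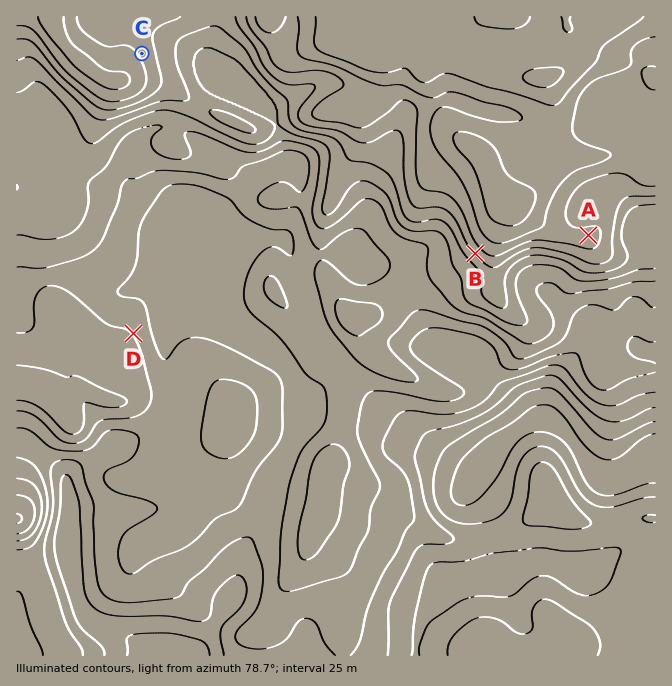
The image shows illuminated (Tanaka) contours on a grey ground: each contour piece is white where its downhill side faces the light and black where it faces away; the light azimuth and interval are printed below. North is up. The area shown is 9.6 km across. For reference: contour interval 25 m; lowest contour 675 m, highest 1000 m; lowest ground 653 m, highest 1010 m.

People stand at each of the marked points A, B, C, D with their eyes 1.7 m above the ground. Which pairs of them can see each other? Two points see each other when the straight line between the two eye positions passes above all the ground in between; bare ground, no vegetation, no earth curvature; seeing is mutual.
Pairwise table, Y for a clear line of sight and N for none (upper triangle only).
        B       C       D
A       N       N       N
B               Y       Y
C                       N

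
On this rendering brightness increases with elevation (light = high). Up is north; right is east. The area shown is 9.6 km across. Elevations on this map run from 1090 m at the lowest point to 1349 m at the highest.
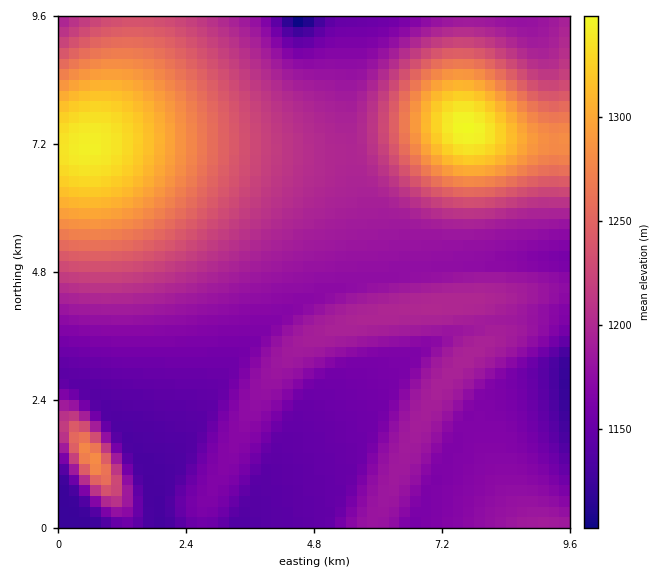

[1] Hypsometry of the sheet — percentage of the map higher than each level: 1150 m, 88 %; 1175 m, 66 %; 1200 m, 37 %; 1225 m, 26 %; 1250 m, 19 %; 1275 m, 13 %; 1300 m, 7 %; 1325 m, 3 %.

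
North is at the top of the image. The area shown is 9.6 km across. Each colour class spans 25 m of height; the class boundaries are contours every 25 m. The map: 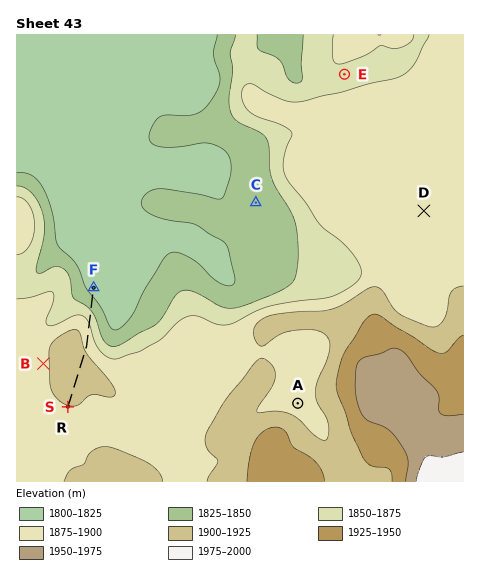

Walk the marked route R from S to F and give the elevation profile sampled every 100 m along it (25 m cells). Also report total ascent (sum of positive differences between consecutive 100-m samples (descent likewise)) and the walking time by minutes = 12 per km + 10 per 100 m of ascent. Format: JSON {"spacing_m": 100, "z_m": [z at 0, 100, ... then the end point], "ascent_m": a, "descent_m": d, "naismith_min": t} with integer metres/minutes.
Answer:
{"spacing_m": 100, "z_m": [1899, 1903, 1908, 1911, 1913, 1914, 1914, 1914, 1914, 1912, 1910, 1906, 1902, 1898, 1894, 1890, 1887, 1883, 1878, 1871, 1863, 1853, 1843, 1834, 1827, 1822, 1818, 1818], "ascent_m": 16, "descent_m": 97, "naismith_min": 33}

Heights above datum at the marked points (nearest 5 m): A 1890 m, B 1890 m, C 1835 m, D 1885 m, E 1865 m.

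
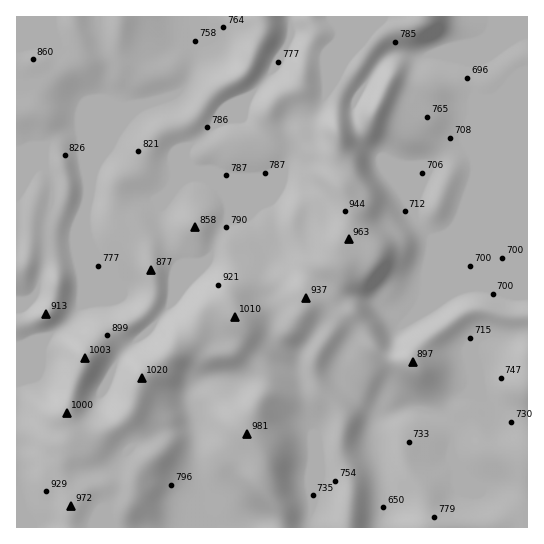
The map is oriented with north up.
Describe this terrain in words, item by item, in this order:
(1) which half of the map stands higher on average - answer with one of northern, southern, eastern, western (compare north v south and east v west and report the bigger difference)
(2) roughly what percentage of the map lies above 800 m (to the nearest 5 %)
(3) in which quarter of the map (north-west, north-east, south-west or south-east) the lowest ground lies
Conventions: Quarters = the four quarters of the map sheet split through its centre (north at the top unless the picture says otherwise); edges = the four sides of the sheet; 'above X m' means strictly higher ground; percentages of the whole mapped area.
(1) Taken as a whole, the western half is higher than the eastern.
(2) About 55 % of the map lies above 800 m.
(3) Look to the south-east quarter for the lowest ground.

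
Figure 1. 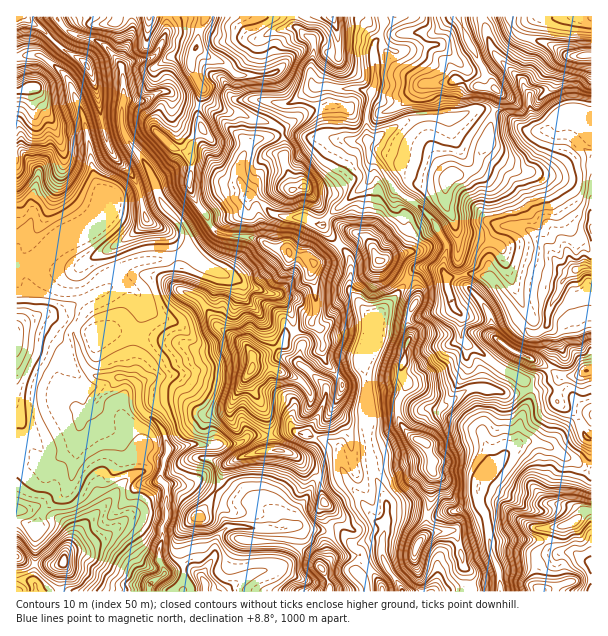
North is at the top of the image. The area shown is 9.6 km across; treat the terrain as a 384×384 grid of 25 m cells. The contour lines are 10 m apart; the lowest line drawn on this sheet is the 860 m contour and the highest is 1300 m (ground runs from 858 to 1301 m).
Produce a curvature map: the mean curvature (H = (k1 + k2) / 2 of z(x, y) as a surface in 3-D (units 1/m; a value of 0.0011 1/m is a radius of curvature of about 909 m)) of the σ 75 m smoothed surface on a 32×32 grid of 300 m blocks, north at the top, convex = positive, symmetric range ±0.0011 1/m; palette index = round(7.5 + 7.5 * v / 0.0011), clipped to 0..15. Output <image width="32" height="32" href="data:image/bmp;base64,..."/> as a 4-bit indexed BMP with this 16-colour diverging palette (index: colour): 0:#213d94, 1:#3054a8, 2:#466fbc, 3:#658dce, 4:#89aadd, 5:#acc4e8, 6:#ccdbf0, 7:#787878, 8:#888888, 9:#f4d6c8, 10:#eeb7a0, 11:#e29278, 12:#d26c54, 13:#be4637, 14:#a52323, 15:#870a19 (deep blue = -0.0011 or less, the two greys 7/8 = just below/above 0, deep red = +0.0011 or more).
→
<image width="32" height="32" href="data:image/bmp;base64,Qk12AgAAAAAAAHYAAAAoAAAAIAAAACAAAAABAAQAAAAAAAACAAATCwAAEwsAABAAAAAAAAAAlD0hAKhUMAC8b0YAzo1lAN2qiQDoxKwA8NvMAHh4eACIiIgAyNb0AKC37gB4kuIAVGzSADdGvgAjI6UAGQqHAHV3d4GbSYh4T2bQlIw16req+IeISWhlQ/1JC9S8BLZ1k8mIhndmu6h6aDrztxanZlR5eZlNpXZlR4hF2vQ428eXd5ebDMiIdbx2ZIVjW2add3Z5eiaIZmh5aFWJomaZlXeHh5dXOkRYpXdZz3Nmt2V3d4d5O6r937WGR66FdndXiHd3ijZRNYM1hjz9NXdma4d3eJRpmnmEa3RuRjRneIiHd3hoiWuMc8pyfFimilqXh3h2Z4dk+FmV8n3IarhYiId3d4d3U7y0XyR/h2dDqnyXhph3iFfbhpw1L0Rkn8iLl4eIiIWLtoeshTzZafETVJmHeHdUuGPHymQ7YjWzlZdnd4d2n7g2BdYWRfRtV4d5d4h3h5ZEJqbnHcSSZUl4V3d4l2ZmQym7+wv4k9dpd3d3d3qWg2/v3ZGOpaW4iXd5eHd1j3D4RSEWyWdy1lV3h2eGdogK52VWlVd3O5SHd3eGxVLCT1Vmz/d2ZpmImIiHkugs0E5WV4plhml5mYiph2bHPwP8e0jKN4WYiGipdnd5wrYvl+ZGhjZ1V4d4tTZ4eqDwjViWqoqptsZFVHN0Zpxg8iVFxCFFaISJuIfPSzS+BPJdSaXd5zV3eKm500h6ME/gN6yLhrwtpXd4a0R4/0jyBWxJlVWIO3V3dXsqu5jLCM1dR7Z4do1YWHmmXGVV"/>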